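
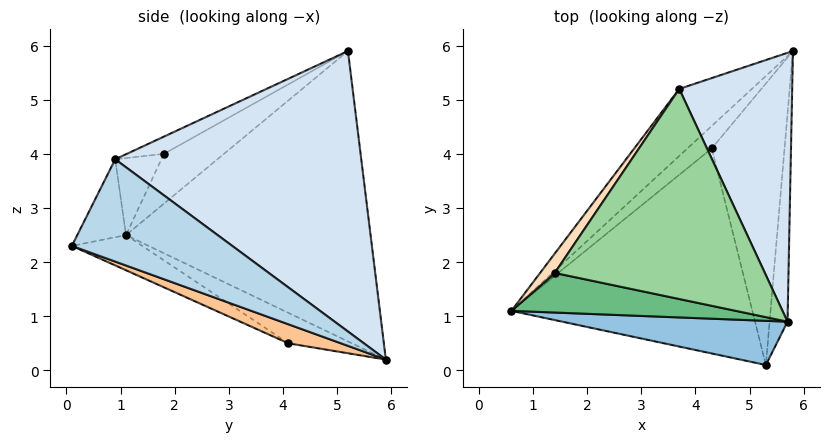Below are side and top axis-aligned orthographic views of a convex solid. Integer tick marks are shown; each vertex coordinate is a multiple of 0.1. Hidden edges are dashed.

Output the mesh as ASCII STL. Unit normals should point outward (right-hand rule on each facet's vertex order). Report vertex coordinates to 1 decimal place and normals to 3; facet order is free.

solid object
 facet normal -0.709 0.683 -0.177
  outer loop
   vertex 3.7 5.2 5.9
   vertex 5.8 5.9 0.2
   vertex 0.6 1.1 2.5
  endloop
 endfacet
 facet normal -0.164 -0.865 0.474
  outer loop
   vertex 5.7 0.9 3.9
   vertex 0.6 1.1 2.5
   vertex 5.3 0.1 2.3
  endloop
 endfacet
 facet normal 0.974 -0.146 -0.171
  outer loop
   vertex 5.7 0.9 3.9
   vertex 5.3 0.1 2.3
   vertex 5.8 5.9 0.2
  endloop
 endfacet
 facet normal 0.898 0.250 0.362
  outer loop
   vertex 5.7 0.9 3.9
   vertex 5.8 5.9 0.2
   vertex 3.7 5.2 5.9
  endloop
 endfacet
 facet normal -0.685 0.480 -0.548
  outer loop
   vertex 4.3 4.1 0.5
   vertex 0.6 1.1 2.5
   vertex 5.8 5.9 0.2
  endloop
 endfacet
 facet normal -0.130 -0.434 -0.892
  outer loop
   vertex 4.3 4.1 0.5
   vertex 5.3 0.1 2.3
   vertex 0.6 1.1 2.5
  endloop
 endfacet
 facet normal 0.237 -0.349 -0.907
  outer loop
   vertex 4.3 4.1 0.5
   vertex 5.8 5.9 0.2
   vertex 5.3 0.1 2.3
  endloop
 endfacet
 facet normal -0.861 0.441 0.254
  outer loop
   vertex 1.4 1.8 4.0
   vertex 3.7 5.2 5.9
   vertex 0.6 1.1 2.5
  endloop
 endfacet
 facet normal -0.168 -0.856 0.489
  outer loop
   vertex 1.4 1.8 4.0
   vertex 0.6 1.1 2.5
   vertex 5.7 0.9 3.9
  endloop
 endfacet
 facet normal -0.073 -0.448 0.891
  outer loop
   vertex 1.4 1.8 4.0
   vertex 5.7 0.9 3.9
   vertex 3.7 5.2 5.9
  endloop
 endfacet
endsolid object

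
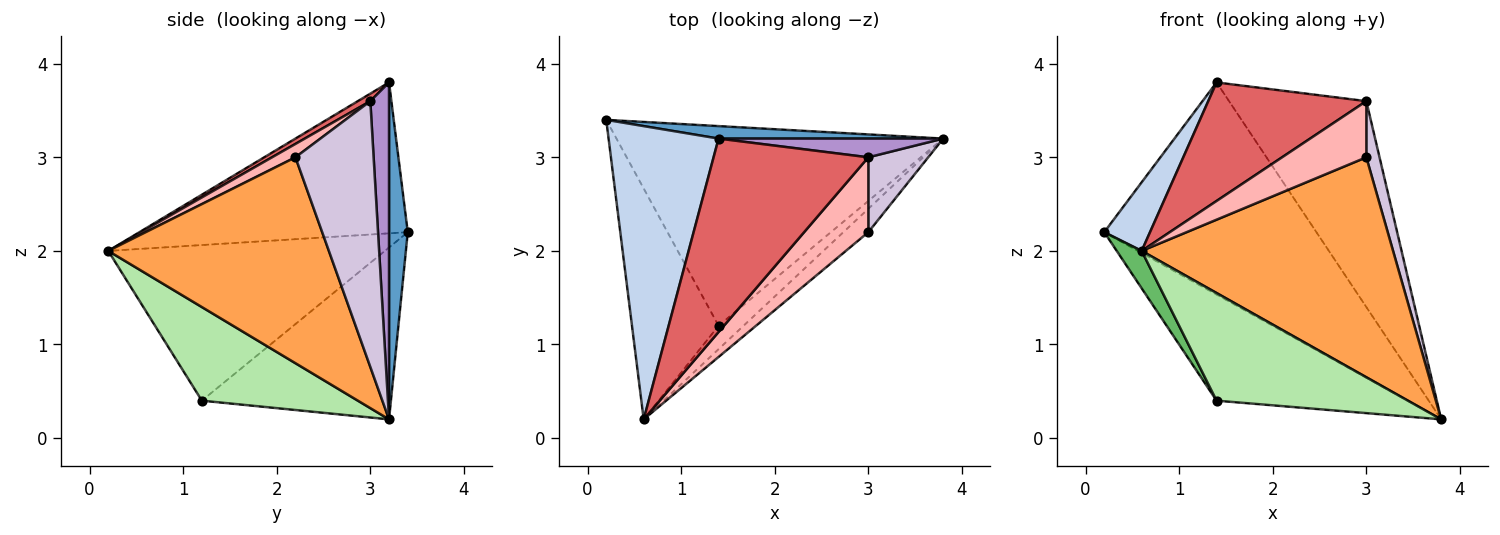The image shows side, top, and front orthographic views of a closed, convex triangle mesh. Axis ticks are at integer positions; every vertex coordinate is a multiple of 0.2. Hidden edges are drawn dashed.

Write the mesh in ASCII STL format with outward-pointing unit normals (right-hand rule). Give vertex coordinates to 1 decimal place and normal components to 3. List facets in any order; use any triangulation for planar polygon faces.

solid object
 facet normal 0.088 0.994 0.058
  outer loop
   vertex 1.4 3.2 3.8
   vertex 3.8 3.2 0.2
   vertex 0.2 3.4 2.2
  endloop
 endfacet
 facet normal -0.801 -0.137 0.583
  outer loop
   vertex 1.4 3.2 3.8
   vertex 0.2 3.4 2.2
   vertex 0.6 0.2 2.0
  endloop
 endfacet
 facet normal 0.658 -0.749 -0.080
  outer loop
   vertex 3.0 2.2 3.0
   vertex 0.6 0.2 2.0
   vertex 3.8 3.2 0.2
  endloop
 endfacet
 facet normal -0.421 0.425 -0.801
  outer loop
   vertex 1.4 1.2 0.4
   vertex 0.2 3.4 2.2
   vertex 3.8 3.2 0.2
  endloop
 endfacet
 facet normal -0.871 -0.079 -0.485
  outer loop
   vertex 1.4 1.2 0.4
   vertex 0.6 0.2 2.0
   vertex 0.2 3.4 2.2
  endloop
 endfacet
 facet normal 0.623 -0.764 -0.166
  outer loop
   vertex 1.4 1.2 0.4
   vertex 3.8 3.2 0.2
   vertex 0.6 0.2 2.0
  endloop
 endfacet
 facet normal 0.041 -0.522 0.852
  outer loop
   vertex 3.0 3.0 3.6
   vertex 1.4 3.2 3.8
   vertex 0.6 0.2 2.0
  endloop
 endfacet
 facet normal 0.164 -0.592 0.789
  outer loop
   vertex 3.0 3.0 3.6
   vertex 0.6 0.2 2.0
   vertex 3.0 2.2 3.0
  endloop
 endfacet
 facet normal 0.135 0.987 0.090
  outer loop
   vertex 3.0 3.0 3.6
   vertex 3.8 3.2 0.2
   vertex 1.4 3.2 3.8
  endloop
 endfacet
 facet normal 0.963 -0.163 0.217
  outer loop
   vertex 3.0 3.0 3.6
   vertex 3.0 2.2 3.0
   vertex 3.8 3.2 0.2
  endloop
 endfacet
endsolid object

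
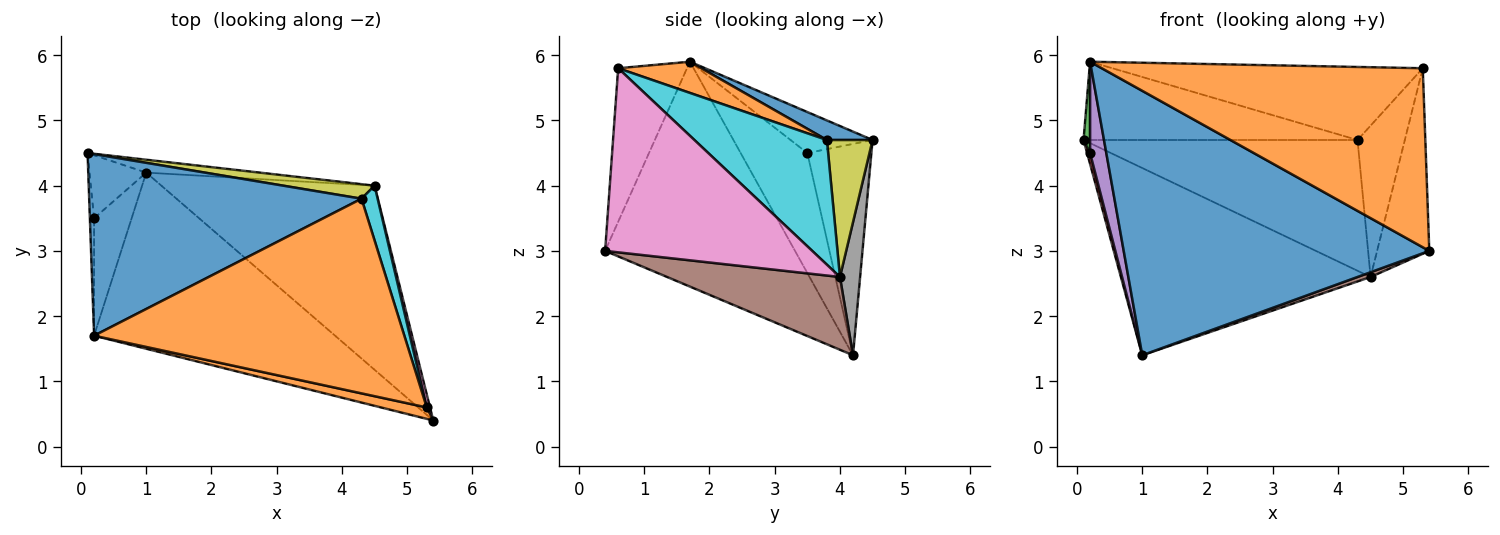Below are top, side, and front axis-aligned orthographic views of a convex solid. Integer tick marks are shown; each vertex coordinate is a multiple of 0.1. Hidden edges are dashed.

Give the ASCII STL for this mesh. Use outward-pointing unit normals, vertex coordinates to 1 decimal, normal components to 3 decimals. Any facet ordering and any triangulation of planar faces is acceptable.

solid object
 facet normal -0.459 -0.739 -0.492
  outer loop
   vertex 1.0 4.2 1.4
   vertex 5.4 0.4 3.0
   vertex 0.2 1.7 5.9
  endloop
 endfacet
 facet normal -0.209 -0.976 0.062
  outer loop
   vertex 5.3 0.6 5.8
   vertex 0.2 1.7 5.9
   vertex 5.4 0.4 3.0
  endloop
 endfacet
 facet normal -0.992 -0.079 -0.101
  outer loop
   vertex 0.2 3.5 4.5
   vertex 0.2 1.7 5.9
   vertex 0.1 4.5 4.7
  endloop
 endfacet
 facet normal -0.965 -0.045 -0.259
  outer loop
   vertex 0.2 3.5 4.5
   vertex 0.1 4.5 4.7
   vertex 1.0 4.2 1.4
  endloop
 endfacet
 facet normal -0.930 -0.226 -0.291
  outer loop
   vertex 0.2 3.5 4.5
   vertex 1.0 4.2 1.4
   vertex 0.2 1.7 5.9
  endloop
 endfacet
 facet normal 0.323 -0.024 -0.946
  outer loop
   vertex 4.5 4.0 2.6
   vertex 5.4 0.4 3.0
   vertex 1.0 4.2 1.4
  endloop
 endfacet
 facet normal 0.970 0.244 0.017
  outer loop
   vertex 4.5 4.0 2.6
   vertex 5.3 0.6 5.8
   vertex 5.4 0.4 3.0
  endloop
 endfacet
 facet normal 0.080 0.994 -0.068
  outer loop
   vertex 4.5 4.0 2.6
   vertex 1.0 4.2 1.4
   vertex 0.1 4.5 4.7
  endloop
 endfacet
 facet normal 0.163 0.981 0.109
  outer loop
   vertex 4.3 3.8 4.7
   vertex 4.5 4.0 2.6
   vertex 0.1 4.5 4.7
  endloop
 endfacet
 facet normal 0.935 0.334 0.121
  outer loop
   vertex 4.3 3.8 4.7
   vertex 5.3 0.6 5.8
   vertex 4.5 4.0 2.6
  endloop
 endfacet
 facet normal 0.066 0.395 0.916
  outer loop
   vertex 4.3 3.8 4.7
   vertex 0.1 4.5 4.7
   vertex 0.2 1.7 5.9
  endloop
 endfacet
 facet normal 0.094 0.350 0.932
  outer loop
   vertex 4.3 3.8 4.7
   vertex 0.2 1.7 5.9
   vertex 5.3 0.6 5.8
  endloop
 endfacet
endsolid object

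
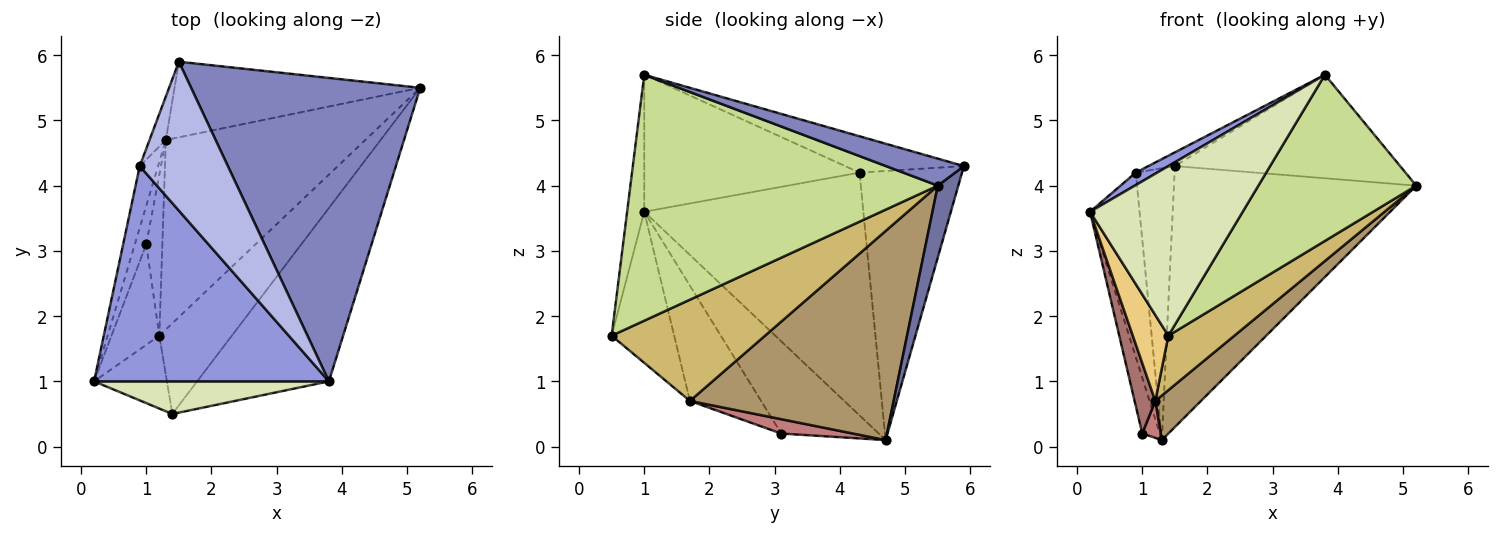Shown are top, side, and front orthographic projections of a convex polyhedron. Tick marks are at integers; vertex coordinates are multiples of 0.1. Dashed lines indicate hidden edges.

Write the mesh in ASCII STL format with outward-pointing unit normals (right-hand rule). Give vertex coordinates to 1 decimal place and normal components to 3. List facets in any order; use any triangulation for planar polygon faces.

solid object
 facet normal 0.081 0.957 -0.277
  outer loop
   vertex 1.3 4.7 0.1
   vertex 1.5 5.9 4.3
   vertex 5.2 5.5 4.0
  endloop
 endfacet
 facet normal 0.111 0.321 0.941
  outer loop
   vertex 3.8 1.0 5.7
   vertex 5.2 5.5 4.0
   vertex 1.5 5.9 4.3
  endloop
 endfacet
 facet normal -0.503 -0.050 0.863
  outer loop
   vertex 0.9 4.3 4.2
   vertex 0.2 1.0 3.6
   vertex 3.8 1.0 5.7
  endloop
 endfacet
 facet normal -0.380 0.085 0.921
  outer loop
   vertex 0.9 4.3 4.2
   vertex 3.8 1.0 5.7
   vertex 1.5 5.9 4.3
  endloop
 endfacet
 facet normal -0.973 0.220 -0.073
  outer loop
   vertex 0.9 4.3 4.2
   vertex 1.3 4.7 0.1
   vertex 0.2 1.0 3.6
  endloop
 endfacet
 facet normal -0.934 0.354 -0.057
  outer loop
   vertex 0.9 4.3 4.2
   vertex 1.5 5.9 4.3
   vertex 1.3 4.7 0.1
  endloop
 endfacet
 facet normal 0.803 -0.412 -0.430
  outer loop
   vertex 1.4 0.5 1.7
   vertex 5.2 5.5 4.0
   vertex 3.8 1.0 5.7
  endloop
 endfacet
 facet normal -0.109 -0.976 0.188
  outer loop
   vertex 1.4 0.5 1.7
   vertex 3.8 1.0 5.7
   vertex 0.2 1.0 3.6
  endloop
 endfacet
 facet normal 0.714 -0.160 -0.681
  outer loop
   vertex 1.2 1.7 0.7
   vertex 1.3 4.7 0.1
   vertex 5.2 5.5 4.0
  endloop
 endfacet
 facet normal 0.767 -0.330 -0.550
  outer loop
   vertex 1.2 1.7 0.7
   vertex 5.2 5.5 4.0
   vertex 1.4 0.5 1.7
  endloop
 endfacet
 facet normal -0.802 -0.456 -0.386
  outer loop
   vertex 1.2 1.7 0.7
   vertex 1.4 0.5 1.7
   vertex 0.2 1.0 3.6
  endloop
 endfacet
 facet normal -0.977 0.176 -0.121
  outer loop
   vertex 1.0 3.1 0.2
   vertex 0.2 1.0 3.6
   vertex 1.3 4.7 0.1
  endloop
 endfacet
 facet normal -0.892 -0.260 -0.370
  outer loop
   vertex 1.0 3.1 0.2
   vertex 1.2 1.7 0.7
   vertex 0.2 1.0 3.6
  endloop
 endfacet
 facet normal 0.656 -0.169 -0.736
  outer loop
   vertex 1.0 3.1 0.2
   vertex 1.3 4.7 0.1
   vertex 1.2 1.7 0.7
  endloop
 endfacet
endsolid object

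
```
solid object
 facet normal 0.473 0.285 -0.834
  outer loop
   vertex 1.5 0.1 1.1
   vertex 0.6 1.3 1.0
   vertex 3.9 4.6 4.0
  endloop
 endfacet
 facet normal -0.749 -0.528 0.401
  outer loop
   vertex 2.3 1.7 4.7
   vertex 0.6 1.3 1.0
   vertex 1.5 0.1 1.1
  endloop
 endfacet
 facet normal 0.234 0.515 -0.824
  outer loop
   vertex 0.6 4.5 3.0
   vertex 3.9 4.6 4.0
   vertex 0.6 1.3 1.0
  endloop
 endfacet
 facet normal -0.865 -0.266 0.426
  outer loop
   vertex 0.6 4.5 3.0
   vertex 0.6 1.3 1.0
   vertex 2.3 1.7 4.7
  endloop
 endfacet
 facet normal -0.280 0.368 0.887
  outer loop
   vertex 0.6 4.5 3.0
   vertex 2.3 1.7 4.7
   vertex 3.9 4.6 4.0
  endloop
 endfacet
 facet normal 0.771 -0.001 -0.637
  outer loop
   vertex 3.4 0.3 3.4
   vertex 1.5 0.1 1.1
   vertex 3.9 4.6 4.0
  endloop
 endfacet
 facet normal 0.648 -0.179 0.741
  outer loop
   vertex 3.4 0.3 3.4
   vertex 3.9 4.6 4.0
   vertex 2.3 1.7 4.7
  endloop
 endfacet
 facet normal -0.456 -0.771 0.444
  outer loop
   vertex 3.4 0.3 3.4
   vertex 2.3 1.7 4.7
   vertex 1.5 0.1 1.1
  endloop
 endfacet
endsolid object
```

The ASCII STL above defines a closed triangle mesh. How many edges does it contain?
12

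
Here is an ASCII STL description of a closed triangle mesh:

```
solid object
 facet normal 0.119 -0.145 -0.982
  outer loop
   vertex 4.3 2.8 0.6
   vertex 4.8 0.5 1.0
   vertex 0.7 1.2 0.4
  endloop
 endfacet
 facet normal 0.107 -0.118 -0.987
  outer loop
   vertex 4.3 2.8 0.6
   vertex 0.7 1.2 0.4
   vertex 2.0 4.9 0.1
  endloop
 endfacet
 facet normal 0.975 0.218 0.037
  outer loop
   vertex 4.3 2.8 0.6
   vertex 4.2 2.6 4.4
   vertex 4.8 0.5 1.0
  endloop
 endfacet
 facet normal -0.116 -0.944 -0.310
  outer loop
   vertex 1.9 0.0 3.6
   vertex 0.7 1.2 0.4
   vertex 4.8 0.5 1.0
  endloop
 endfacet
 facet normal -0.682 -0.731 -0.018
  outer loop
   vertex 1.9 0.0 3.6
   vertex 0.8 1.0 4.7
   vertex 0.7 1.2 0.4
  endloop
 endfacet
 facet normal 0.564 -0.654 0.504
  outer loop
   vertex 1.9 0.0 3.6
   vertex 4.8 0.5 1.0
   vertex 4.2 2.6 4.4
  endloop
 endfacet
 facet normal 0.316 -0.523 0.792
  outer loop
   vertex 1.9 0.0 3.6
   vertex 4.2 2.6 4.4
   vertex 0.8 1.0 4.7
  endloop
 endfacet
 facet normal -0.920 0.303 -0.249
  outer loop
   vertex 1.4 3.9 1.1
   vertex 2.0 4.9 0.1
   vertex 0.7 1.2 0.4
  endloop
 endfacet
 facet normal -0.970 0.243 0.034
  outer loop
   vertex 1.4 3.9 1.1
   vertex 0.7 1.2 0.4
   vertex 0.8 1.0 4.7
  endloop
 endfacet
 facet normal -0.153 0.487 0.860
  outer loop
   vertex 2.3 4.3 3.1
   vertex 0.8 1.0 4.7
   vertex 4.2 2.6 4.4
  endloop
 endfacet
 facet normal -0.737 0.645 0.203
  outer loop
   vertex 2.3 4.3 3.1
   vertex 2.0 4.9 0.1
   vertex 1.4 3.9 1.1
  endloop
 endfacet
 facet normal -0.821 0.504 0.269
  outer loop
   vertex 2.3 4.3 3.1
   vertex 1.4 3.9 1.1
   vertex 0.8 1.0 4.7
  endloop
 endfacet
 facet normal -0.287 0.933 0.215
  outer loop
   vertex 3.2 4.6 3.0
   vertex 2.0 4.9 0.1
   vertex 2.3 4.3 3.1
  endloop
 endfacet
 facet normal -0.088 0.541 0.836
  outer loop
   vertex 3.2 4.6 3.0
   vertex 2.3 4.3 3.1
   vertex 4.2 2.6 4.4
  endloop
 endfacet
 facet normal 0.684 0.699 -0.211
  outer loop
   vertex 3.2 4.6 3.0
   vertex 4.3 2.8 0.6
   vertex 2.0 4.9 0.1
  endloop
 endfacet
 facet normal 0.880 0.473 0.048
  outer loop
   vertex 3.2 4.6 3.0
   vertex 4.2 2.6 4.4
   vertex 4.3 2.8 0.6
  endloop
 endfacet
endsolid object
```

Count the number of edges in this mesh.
24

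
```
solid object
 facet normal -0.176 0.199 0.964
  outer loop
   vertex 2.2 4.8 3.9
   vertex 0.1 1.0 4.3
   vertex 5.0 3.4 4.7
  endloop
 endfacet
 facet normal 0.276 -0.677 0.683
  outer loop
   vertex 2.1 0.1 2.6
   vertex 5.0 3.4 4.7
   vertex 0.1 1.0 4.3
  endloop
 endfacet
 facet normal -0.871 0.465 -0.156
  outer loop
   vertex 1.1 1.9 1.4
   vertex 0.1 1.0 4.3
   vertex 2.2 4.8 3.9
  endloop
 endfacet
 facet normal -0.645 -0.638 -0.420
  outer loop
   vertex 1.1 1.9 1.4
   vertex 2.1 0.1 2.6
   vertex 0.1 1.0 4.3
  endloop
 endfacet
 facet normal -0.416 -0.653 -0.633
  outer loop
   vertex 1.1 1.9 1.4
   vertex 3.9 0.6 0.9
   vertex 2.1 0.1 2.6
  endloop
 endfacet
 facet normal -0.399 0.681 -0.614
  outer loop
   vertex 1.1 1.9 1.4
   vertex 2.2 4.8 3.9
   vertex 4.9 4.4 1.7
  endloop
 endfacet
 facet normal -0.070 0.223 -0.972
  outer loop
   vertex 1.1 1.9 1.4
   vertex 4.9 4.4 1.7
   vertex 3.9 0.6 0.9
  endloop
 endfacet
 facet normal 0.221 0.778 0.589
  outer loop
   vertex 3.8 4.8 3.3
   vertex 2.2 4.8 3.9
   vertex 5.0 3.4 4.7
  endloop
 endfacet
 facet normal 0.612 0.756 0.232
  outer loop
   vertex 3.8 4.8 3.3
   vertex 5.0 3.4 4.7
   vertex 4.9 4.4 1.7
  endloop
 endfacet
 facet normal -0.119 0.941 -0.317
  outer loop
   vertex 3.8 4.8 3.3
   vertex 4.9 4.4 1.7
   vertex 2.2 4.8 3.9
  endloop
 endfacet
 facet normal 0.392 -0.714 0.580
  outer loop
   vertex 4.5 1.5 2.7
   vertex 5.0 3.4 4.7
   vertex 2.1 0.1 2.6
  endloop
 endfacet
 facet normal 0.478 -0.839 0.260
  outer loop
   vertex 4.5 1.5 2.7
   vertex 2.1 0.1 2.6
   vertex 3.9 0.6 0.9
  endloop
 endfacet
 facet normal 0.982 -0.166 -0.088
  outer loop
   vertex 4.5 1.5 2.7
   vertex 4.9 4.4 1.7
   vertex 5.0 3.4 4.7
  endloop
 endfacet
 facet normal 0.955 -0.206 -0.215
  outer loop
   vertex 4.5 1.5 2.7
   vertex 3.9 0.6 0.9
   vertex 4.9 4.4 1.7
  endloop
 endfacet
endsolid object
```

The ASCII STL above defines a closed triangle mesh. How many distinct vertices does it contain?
9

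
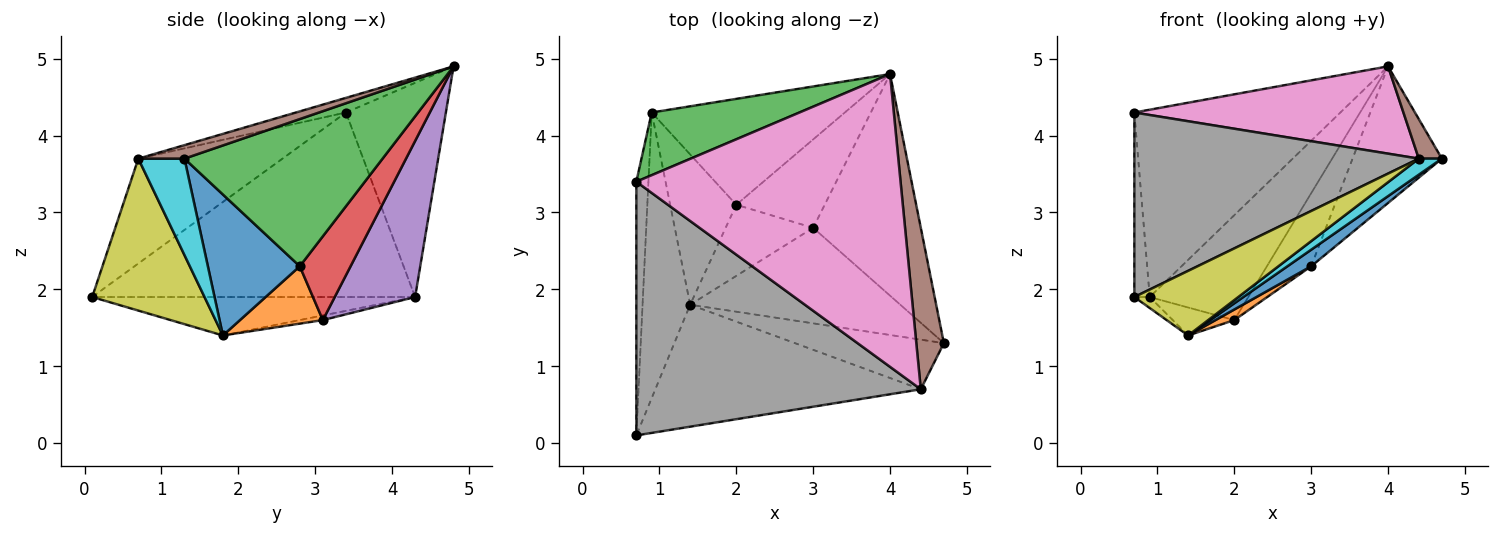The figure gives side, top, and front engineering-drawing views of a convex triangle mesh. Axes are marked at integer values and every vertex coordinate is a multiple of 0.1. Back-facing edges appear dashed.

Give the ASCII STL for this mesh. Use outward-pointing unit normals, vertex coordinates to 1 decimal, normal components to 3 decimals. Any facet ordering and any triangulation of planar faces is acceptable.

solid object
 facet normal -0.628 0.030 -0.778
  outer loop
   vertex 0.9 4.3 1.9
   vertex 1.4 1.8 1.4
   vertex 0.7 0.1 1.9
  endloop
 endfacet
 facet normal -0.997 0.047 -0.065
  outer loop
   vertex 0.7 3.4 4.3
   vertex 0.9 4.3 1.9
   vertex 0.7 0.1 1.9
  endloop
 endfacet
 facet normal -0.418 0.862 0.288
  outer loop
   vertex 0.7 3.4 4.3
   vertex 4.0 4.8 4.9
   vertex 0.9 4.3 1.9
  endloop
 endfacet
 facet normal -0.068 0.182 -0.981
  outer loop
   vertex 2.0 3.1 1.6
   vertex 1.4 1.8 1.4
   vertex 0.9 4.3 1.9
  endloop
 endfacet
 facet normal 0.498 0.610 -0.616
  outer loop
   vertex 2.0 3.1 1.6
   vertex 0.9 4.3 1.9
   vertex 4.0 4.8 4.9
  endloop
 endfacet
 facet normal 0.430 -0.215 0.877
  outer loop
   vertex 4.4 0.7 3.7
   vertex 4.7 1.3 3.7
   vertex 4.0 4.8 4.9
  endloop
 endfacet
 facet normal -0.053 -0.285 0.957
  outer loop
   vertex 4.4 0.7 3.7
   vertex 4.0 4.8 4.9
   vertex 0.7 3.4 4.3
  endloop
 endfacet
 facet normal -0.286 -0.564 0.775
  outer loop
   vertex 4.4 0.7 3.7
   vertex 0.7 3.4 4.3
   vertex 0.7 0.1 1.9
  endloop
 endfacet
 facet normal 0.451 -0.418 -0.789
  outer loop
   vertex 4.4 0.7 3.7
   vertex 0.7 0.1 1.9
   vertex 1.4 1.8 1.4
  endloop
 endfacet
 facet normal 0.525 -0.262 -0.810
  outer loop
   vertex 4.4 0.7 3.7
   vertex 1.4 1.8 1.4
   vertex 4.7 1.3 3.7
  endloop
 endfacet
 facet normal 0.551 -0.142 -0.822
  outer loop
   vertex 3.0 2.8 2.3
   vertex 4.7 1.3 3.7
   vertex 1.4 1.8 1.4
  endloop
 endfacet
 facet normal 0.544 -0.123 -0.830
  outer loop
   vertex 3.0 2.8 2.3
   vertex 1.4 1.8 1.4
   vertex 2.0 3.1 1.6
  endloop
 endfacet
 facet normal 0.759 0.342 -0.555
  outer loop
   vertex 3.0 2.8 2.3
   vertex 4.0 4.8 4.9
   vertex 4.7 1.3 3.7
  endloop
 endfacet
 facet normal 0.590 0.514 -0.622
  outer loop
   vertex 3.0 2.8 2.3
   vertex 2.0 3.1 1.6
   vertex 4.0 4.8 4.9
  endloop
 endfacet
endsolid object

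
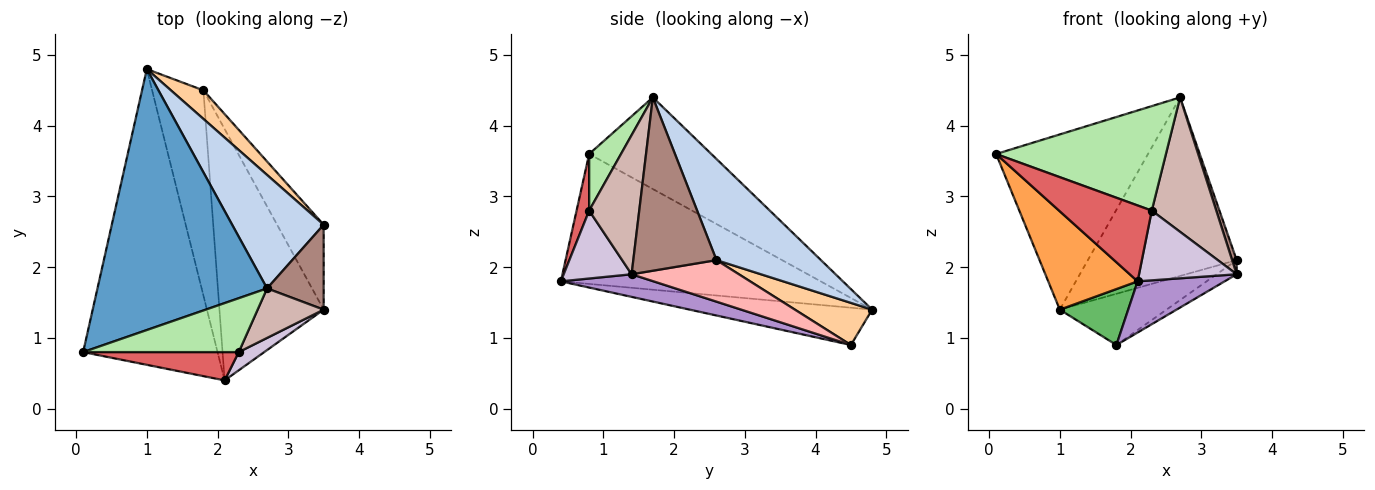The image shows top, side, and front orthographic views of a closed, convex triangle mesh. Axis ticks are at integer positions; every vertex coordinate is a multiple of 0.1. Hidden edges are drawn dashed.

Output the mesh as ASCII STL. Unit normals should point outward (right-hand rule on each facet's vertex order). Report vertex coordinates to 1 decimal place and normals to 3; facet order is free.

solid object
 facet normal -0.409 0.509 0.758
  outer loop
   vertex 2.7 1.7 4.4
   vertex 1.0 4.8 1.4
   vertex 0.1 0.8 3.6
  endloop
 endfacet
 facet normal 0.510 0.726 0.461
  outer loop
   vertex 2.7 1.7 4.4
   vertex 3.5 2.6 2.1
   vertex 1.0 4.8 1.4
  endloop
 endfacet
 facet normal -0.676 -0.233 -0.699
  outer loop
   vertex 2.1 0.4 1.8
   vertex 0.1 0.8 3.6
   vertex 1.0 4.8 1.4
  endloop
 endfacet
 facet normal 0.534 0.738 0.412
  outer loop
   vertex 1.8 4.5 0.9
   vertex 1.0 4.8 1.4
   vertex 3.5 2.6 2.1
  endloop
 endfacet
 facet normal -0.574 -0.215 -0.790
  outer loop
   vertex 1.8 4.5 0.9
   vertex 2.1 0.4 1.8
   vertex 1.0 4.8 1.4
  endloop
 endfacet
 facet normal 0.164 -0.877 0.452
  outer loop
   vertex 2.3 0.8 2.8
   vertex 2.7 1.7 4.4
   vertex 0.1 0.8 3.6
  endloop
 endfacet
 facet normal 0.126 -0.930 0.347
  outer loop
   vertex 2.3 0.8 2.8
   vertex 0.1 0.8 3.6
   vertex 2.1 0.4 1.8
  endloop
 endfacet
 facet normal 0.661 0.123 -0.740
  outer loop
   vertex 3.5 1.4 1.9
   vertex 1.8 4.5 0.9
   vertex 3.5 2.6 2.1
  endloop
 endfacet
 facet normal 0.208 -0.195 -0.958
  outer loop
   vertex 3.5 1.4 1.9
   vertex 2.1 0.4 1.8
   vertex 1.8 4.5 0.9
  endloop
 endfacet
 facet normal 0.558 -0.803 0.209
  outer loop
   vertex 3.5 1.4 1.9
   vertex 2.3 0.8 2.8
   vertex 2.1 0.4 1.8
  endloop
 endfacet
 facet normal 0.949 -0.052 0.310
  outer loop
   vertex 3.5 1.4 1.9
   vertex 3.5 2.6 2.1
   vertex 2.7 1.7 4.4
  endloop
 endfacet
 facet normal 0.589 -0.758 0.279
  outer loop
   vertex 3.5 1.4 1.9
   vertex 2.7 1.7 4.4
   vertex 2.3 0.8 2.8
  endloop
 endfacet
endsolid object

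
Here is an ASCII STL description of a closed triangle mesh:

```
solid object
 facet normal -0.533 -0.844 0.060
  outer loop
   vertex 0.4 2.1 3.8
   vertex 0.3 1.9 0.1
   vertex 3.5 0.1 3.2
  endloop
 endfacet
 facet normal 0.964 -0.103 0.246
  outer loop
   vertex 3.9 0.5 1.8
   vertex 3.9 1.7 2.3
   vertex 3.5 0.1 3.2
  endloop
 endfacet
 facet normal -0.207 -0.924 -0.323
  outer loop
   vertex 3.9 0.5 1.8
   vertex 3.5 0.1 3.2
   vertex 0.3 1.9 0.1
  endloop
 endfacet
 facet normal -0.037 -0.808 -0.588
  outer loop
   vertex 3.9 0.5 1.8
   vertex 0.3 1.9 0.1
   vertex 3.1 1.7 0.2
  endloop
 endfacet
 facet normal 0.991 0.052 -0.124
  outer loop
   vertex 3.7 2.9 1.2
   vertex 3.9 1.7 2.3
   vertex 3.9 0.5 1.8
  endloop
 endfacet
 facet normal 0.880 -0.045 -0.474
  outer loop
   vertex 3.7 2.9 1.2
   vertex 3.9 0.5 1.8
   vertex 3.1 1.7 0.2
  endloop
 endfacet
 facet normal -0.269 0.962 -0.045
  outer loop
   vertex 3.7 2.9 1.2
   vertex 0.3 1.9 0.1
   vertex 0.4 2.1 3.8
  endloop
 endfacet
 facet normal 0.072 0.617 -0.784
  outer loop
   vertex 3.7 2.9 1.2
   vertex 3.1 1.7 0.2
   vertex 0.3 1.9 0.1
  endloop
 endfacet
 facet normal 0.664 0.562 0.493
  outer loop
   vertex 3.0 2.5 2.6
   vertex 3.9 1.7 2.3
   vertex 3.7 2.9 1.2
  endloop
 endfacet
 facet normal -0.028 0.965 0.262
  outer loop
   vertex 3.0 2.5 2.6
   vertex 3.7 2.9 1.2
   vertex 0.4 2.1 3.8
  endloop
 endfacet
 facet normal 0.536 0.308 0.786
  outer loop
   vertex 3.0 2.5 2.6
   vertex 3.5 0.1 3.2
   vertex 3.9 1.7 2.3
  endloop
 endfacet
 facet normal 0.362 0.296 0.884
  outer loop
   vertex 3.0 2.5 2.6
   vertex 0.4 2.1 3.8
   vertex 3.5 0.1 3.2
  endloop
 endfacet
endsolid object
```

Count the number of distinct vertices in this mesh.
8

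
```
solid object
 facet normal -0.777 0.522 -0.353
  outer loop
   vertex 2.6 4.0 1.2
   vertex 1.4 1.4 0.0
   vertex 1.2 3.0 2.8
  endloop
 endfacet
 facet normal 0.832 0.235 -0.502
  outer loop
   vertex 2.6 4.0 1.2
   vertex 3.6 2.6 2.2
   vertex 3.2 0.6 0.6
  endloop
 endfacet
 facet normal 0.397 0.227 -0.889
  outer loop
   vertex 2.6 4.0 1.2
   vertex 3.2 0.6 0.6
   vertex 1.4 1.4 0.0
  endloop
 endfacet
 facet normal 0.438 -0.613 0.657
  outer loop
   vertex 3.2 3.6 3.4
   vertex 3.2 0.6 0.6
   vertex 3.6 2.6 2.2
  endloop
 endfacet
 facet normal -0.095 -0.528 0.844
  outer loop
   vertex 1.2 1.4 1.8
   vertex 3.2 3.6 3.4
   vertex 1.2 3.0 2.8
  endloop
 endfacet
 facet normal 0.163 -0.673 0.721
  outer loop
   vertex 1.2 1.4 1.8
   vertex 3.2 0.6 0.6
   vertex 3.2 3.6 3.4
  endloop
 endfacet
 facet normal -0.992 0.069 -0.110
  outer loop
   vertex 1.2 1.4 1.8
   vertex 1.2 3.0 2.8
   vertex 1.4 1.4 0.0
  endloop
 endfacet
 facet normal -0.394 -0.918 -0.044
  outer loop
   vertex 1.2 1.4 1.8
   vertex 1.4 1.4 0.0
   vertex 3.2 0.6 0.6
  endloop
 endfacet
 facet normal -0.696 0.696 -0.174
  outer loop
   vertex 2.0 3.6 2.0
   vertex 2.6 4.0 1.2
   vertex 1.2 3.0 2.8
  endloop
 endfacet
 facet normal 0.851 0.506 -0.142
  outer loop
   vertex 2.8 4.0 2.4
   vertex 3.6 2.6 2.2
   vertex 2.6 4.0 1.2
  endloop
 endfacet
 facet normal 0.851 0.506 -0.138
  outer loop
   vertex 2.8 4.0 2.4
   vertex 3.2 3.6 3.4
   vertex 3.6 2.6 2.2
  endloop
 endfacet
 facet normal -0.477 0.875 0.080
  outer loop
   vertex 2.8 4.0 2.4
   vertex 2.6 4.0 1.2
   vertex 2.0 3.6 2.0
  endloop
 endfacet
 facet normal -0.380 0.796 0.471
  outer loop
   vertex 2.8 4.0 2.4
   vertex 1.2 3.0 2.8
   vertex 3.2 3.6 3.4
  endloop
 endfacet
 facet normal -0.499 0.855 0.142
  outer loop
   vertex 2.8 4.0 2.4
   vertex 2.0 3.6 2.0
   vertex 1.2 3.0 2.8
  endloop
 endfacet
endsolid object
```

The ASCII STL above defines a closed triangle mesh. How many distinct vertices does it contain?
9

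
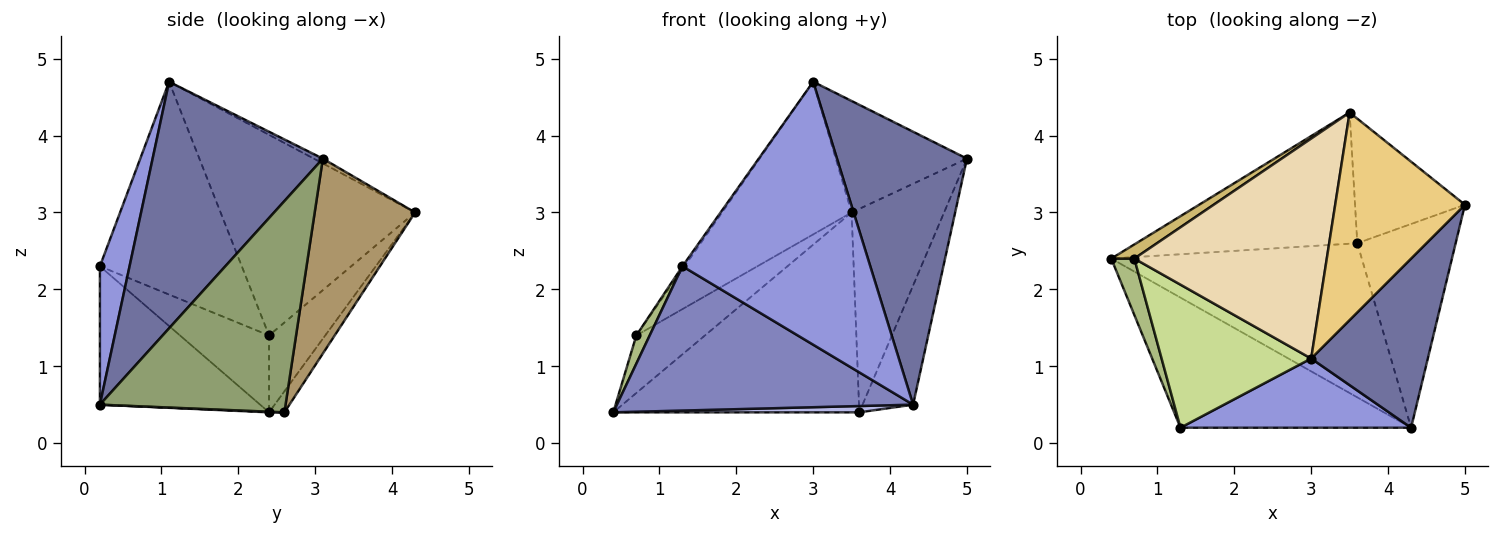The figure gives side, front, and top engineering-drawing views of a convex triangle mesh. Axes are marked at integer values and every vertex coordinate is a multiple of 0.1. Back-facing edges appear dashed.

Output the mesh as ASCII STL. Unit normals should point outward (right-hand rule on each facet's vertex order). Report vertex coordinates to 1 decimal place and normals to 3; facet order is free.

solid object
 facet normal 0.744 -0.568 0.352
  outer loop
   vertex 3.0 1.1 4.7
   vertex 4.3 0.2 0.5
   vertex 5.0 3.1 3.7
  endloop
 endfacet
 facet normal -0.373 -0.689 -0.621
  outer loop
   vertex 1.3 0.2 2.3
   vertex 0.4 2.4 0.4
   vertex 4.3 0.2 0.5
  endloop
 endfacet
 facet normal 0.151 -0.956 0.252
  outer loop
   vertex 1.3 0.2 2.3
   vertex 4.3 0.2 0.5
   vertex 3.0 1.1 4.7
  endloop
 endfacet
 facet normal 0.003 -0.041 -0.999
  outer loop
   vertex 3.6 2.6 0.4
   vertex 4.3 0.2 0.5
   vertex 0.4 2.4 0.4
  endloop
 endfacet
 facet normal 0.880 0.240 -0.410
  outer loop
   vertex 3.6 2.6 0.4
   vertex 5.0 3.1 3.7
   vertex 4.3 0.2 0.5
  endloop
 endfacet
 facet normal -0.948 -0.142 0.284
  outer loop
   vertex 0.7 2.4 1.4
   vertex 0.4 2.4 0.4
   vertex 1.3 0.2 2.3
  endloop
 endfacet
 facet normal -0.818 0.012 0.575
  outer loop
   vertex 0.7 2.4 1.4
   vertex 1.3 0.2 2.3
   vertex 3.0 1.1 4.7
  endloop
 endfacet
 facet normal -0.052 0.835 -0.548
  outer loop
   vertex 3.5 4.3 3.0
   vertex 3.6 2.6 0.4
   vertex 0.4 2.4 0.4
  endloop
 endfacet
 facet normal 0.679 0.626 -0.383
  outer loop
   vertex 3.5 4.3 3.0
   vertex 5.0 3.1 3.7
   vertex 3.6 2.6 0.4
  endloop
 endfacet
 facet normal -0.622 0.760 0.187
  outer loop
   vertex 3.5 4.3 3.0
   vertex 0.4 2.4 0.4
   vertex 0.7 2.4 1.4
  endloop
 endfacet
 facet normal -0.033 0.473 0.881
  outer loop
   vertex 3.5 4.3 3.0
   vertex 3.0 1.1 4.7
   vertex 5.0 3.1 3.7
  endloop
 endfacet
 facet normal -0.650 0.433 0.624
  outer loop
   vertex 3.5 4.3 3.0
   vertex 0.7 2.4 1.4
   vertex 3.0 1.1 4.7
  endloop
 endfacet
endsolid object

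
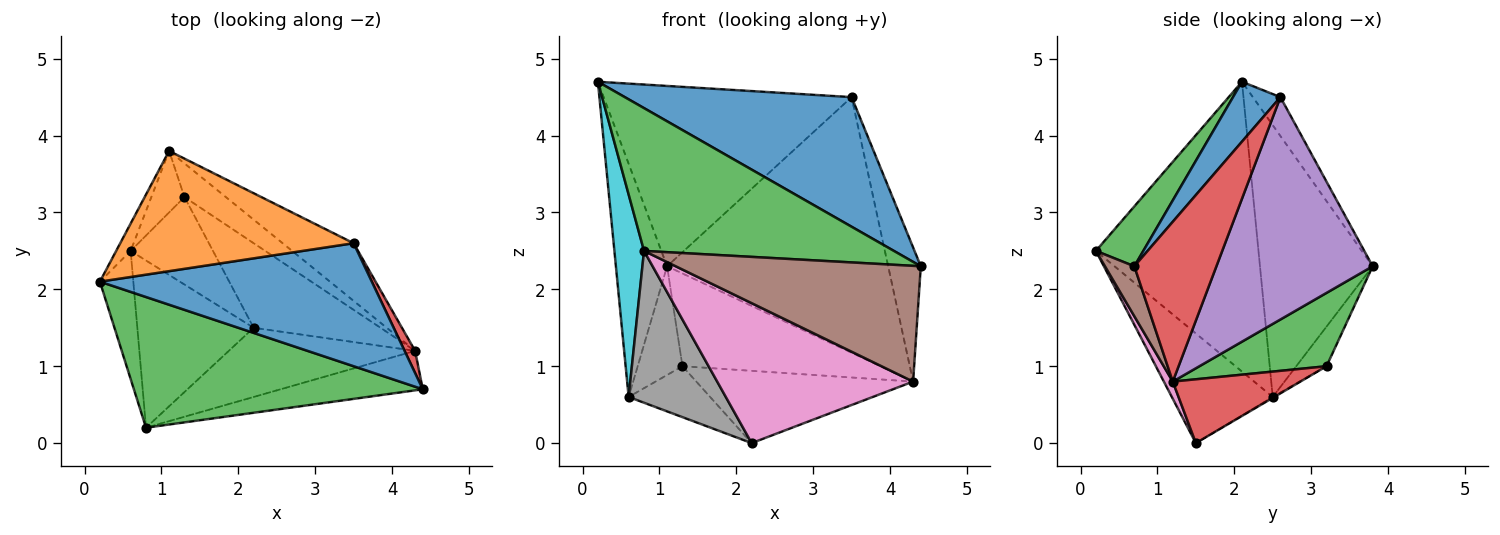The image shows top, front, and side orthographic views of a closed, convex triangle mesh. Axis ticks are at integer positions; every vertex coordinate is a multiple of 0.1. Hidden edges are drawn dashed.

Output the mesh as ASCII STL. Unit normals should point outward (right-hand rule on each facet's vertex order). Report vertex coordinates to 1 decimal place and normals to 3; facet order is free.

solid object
 facet normal 0.150 -0.717 0.681
  outer loop
   vertex 3.5 2.6 4.5
   vertex 0.2 2.1 4.7
   vertex 4.4 0.7 2.3
  endloop
 endfacet
 facet normal -0.092 0.829 0.552
  outer loop
   vertex 3.5 2.6 4.5
   vertex 1.1 3.8 2.3
   vertex 0.2 2.1 4.7
  endloop
 endfacet
 facet normal 0.139 -0.731 0.669
  outer loop
   vertex 0.8 0.2 2.5
   vertex 4.4 0.7 2.3
   vertex 0.2 2.1 4.7
  endloop
 endfacet
 facet normal 0.928 0.369 0.061
  outer loop
   vertex 4.3 1.2 0.8
   vertex 3.5 2.6 4.5
   vertex 4.4 0.7 2.3
  endloop
 endfacet
 facet normal 0.568 0.803 -0.181
  outer loop
   vertex 4.3 1.2 0.8
   vertex 1.1 3.8 2.3
   vertex 3.5 2.6 4.5
  endloop
 endfacet
 facet normal 0.113 -0.940 -0.321
  outer loop
   vertex 4.3 1.2 0.8
   vertex 4.4 0.7 2.3
   vertex 0.8 0.2 2.5
  endloop
 endfacet
 facet normal 0.041 -0.896 -0.443
  outer loop
   vertex 4.3 1.2 0.8
   vertex 0.8 0.2 2.5
   vertex 2.2 1.5 0.0
  endloop
 endfacet
 facet normal -0.572 -0.551 -0.607
  outer loop
   vertex 0.6 2.5 0.6
   vertex 2.2 1.5 0.0
   vertex 0.8 0.2 2.5
  endloop
 endfacet
 facet normal -0.909 0.413 -0.048
  outer loop
   vertex 0.6 2.5 0.6
   vertex 0.2 2.1 4.7
   vertex 1.1 3.8 2.3
  endloop
 endfacet
 facet normal -0.978 -0.178 -0.113
  outer loop
   vertex 0.6 2.5 0.6
   vertex 0.8 0.2 2.5
   vertex 0.2 2.1 4.7
  endloop
 endfacet
 facet normal -0.508 0.750 -0.424
  outer loop
   vertex 1.3 3.2 1.0
   vertex 0.6 2.5 0.6
   vertex 1.1 3.8 2.3
  endloop
 endfacet
 facet normal -0.009 0.503 -0.864
  outer loop
   vertex 1.3 3.2 1.0
   vertex 2.2 1.5 0.0
   vertex 0.6 2.5 0.6
  endloop
 endfacet
 facet normal 0.517 0.805 -0.292
  outer loop
   vertex 1.3 3.2 1.0
   vertex 1.1 3.8 2.3
   vertex 4.3 1.2 0.8
  endloop
 endfacet
 facet normal 0.357 0.607 -0.710
  outer loop
   vertex 1.3 3.2 1.0
   vertex 4.3 1.2 0.8
   vertex 2.2 1.5 0.0
  endloop
 endfacet
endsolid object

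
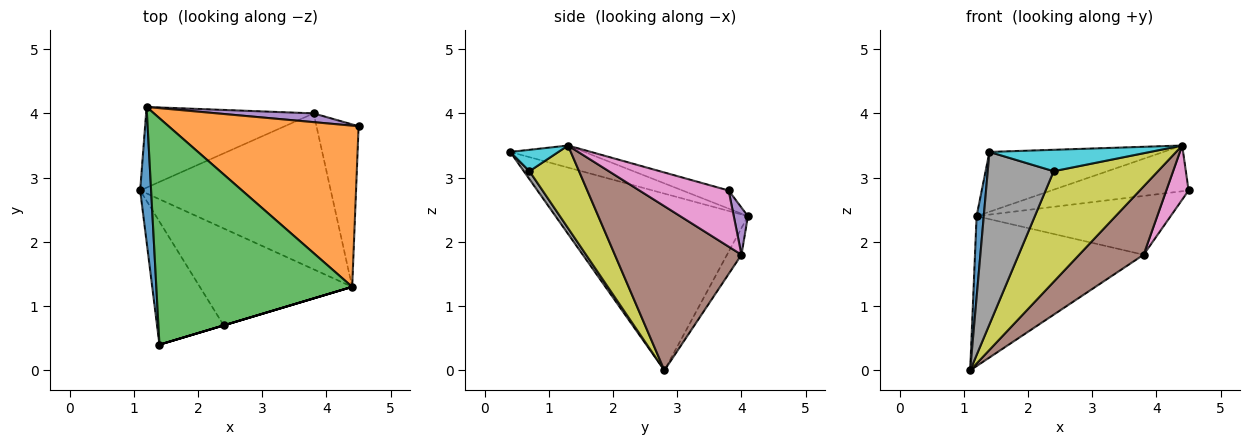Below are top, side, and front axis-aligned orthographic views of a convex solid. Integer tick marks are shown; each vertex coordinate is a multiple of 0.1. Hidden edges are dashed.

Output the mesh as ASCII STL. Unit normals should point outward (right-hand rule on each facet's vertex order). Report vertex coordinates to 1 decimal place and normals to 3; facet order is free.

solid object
 facet normal -0.997 -0.037 0.062
  outer loop
   vertex 1.2 4.1 2.4
   vertex 1.1 2.8 0.0
   vertex 1.4 0.4 3.4
  endloop
 endfacet
 facet normal -0.091 0.272 0.958
  outer loop
   vertex 4.4 1.3 3.5
   vertex 4.5 3.8 2.8
   vertex 1.2 4.1 2.4
  endloop
 endfacet
 facet normal -0.108 0.254 0.961
  outer loop
   vertex 4.4 1.3 3.5
   vertex 1.2 4.1 2.4
   vertex 1.4 0.4 3.4
  endloop
 endfacet
 facet normal -0.075 0.878 -0.473
  outer loop
   vertex 3.8 4.0 1.8
   vertex 1.1 2.8 0.0
   vertex 1.2 4.1 2.4
  endloop
 endfacet
 facet normal 0.072 0.987 0.147
  outer loop
   vertex 3.8 4.0 1.8
   vertex 1.2 4.1 2.4
   vertex 4.5 3.8 2.8
  endloop
 endfacet
 facet normal 0.619 -0.315 -0.719
  outer loop
   vertex 3.8 4.0 1.8
   vertex 4.4 1.3 3.5
   vertex 1.1 2.8 0.0
  endloop
 endfacet
 facet normal 0.784 -0.196 -0.588
  outer loop
   vertex 3.8 4.0 1.8
   vertex 4.5 3.8 2.8
   vertex 4.4 1.3 3.5
  endloop
 endfacet
 facet normal 0.070 -0.812 -0.579
  outer loop
   vertex 2.4 0.7 3.1
   vertex 1.4 0.4 3.4
   vertex 1.1 2.8 0.0
  endloop
 endfacet
 facet normal 0.337 -0.708 -0.621
  outer loop
   vertex 2.4 0.7 3.1
   vertex 1.1 2.8 0.0
   vertex 4.4 1.3 3.5
  endloop
 endfacet
 facet normal 0.287 -0.958 0.000
  outer loop
   vertex 2.4 0.7 3.1
   vertex 4.4 1.3 3.5
   vertex 1.4 0.4 3.4
  endloop
 endfacet
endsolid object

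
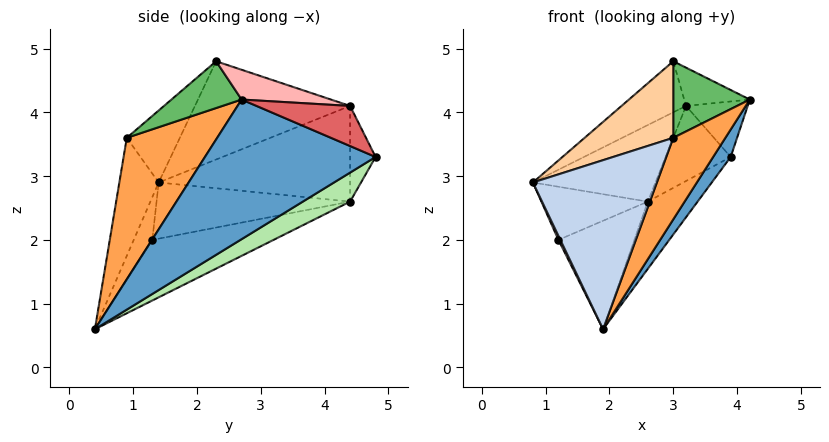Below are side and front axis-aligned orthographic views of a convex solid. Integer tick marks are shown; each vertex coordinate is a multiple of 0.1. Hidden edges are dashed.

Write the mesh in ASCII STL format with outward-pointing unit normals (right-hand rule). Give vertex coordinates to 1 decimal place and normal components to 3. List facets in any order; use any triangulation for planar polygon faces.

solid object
 facet normal 0.864 -0.089 -0.495
  outer loop
   vertex 1.9 0.4 0.6
   vertex 3.9 4.8 3.3
   vertex 4.2 2.7 4.2
  endloop
 endfacet
 facet normal -0.292 -0.920 0.260
  outer loop
   vertex 3.0 0.9 3.6
   vertex 0.8 1.4 2.9
   vertex 1.9 0.4 0.6
  endloop
 endfacet
 facet normal 0.843 -0.486 -0.228
  outer loop
   vertex 3.0 0.9 3.6
   vertex 1.9 0.4 0.6
   vertex 4.2 2.7 4.2
  endloop
 endfacet
 facet normal -0.363 -0.606 0.707
  outer loop
   vertex 3.0 2.3 4.8
   vertex 0.8 1.4 2.9
   vertex 3.0 0.9 3.6
  endloop
 endfacet
 facet normal 0.512 -0.559 0.652
  outer loop
   vertex 3.0 2.3 4.8
   vertex 3.0 0.9 3.6
   vertex 4.2 2.7 4.2
  endloop
 endfacet
 facet normal 0.350 0.369 -0.861
  outer loop
   vertex 2.6 4.4 2.6
   vertex 3.9 4.8 3.3
   vertex 1.9 0.4 0.6
  endloop
 endfacet
 facet normal 0.589 0.388 0.709
  outer loop
   vertex 3.2 4.4 4.1
   vertex 4.2 2.7 4.2
   vertex 3.9 4.8 3.3
  endloop
 endfacet
 facet normal 0.359 0.264 0.895
  outer loop
   vertex 3.2 4.4 4.1
   vertex 3.0 2.3 4.8
   vertex 4.2 2.7 4.2
  endloop
 endfacet
 facet normal -0.361 0.921 0.145
  outer loop
   vertex 3.2 4.4 4.1
   vertex 3.9 4.8 3.3
   vertex 2.6 4.4 2.6
  endloop
 endfacet
 facet normal -0.691 0.287 0.664
  outer loop
   vertex 3.2 4.4 4.1
   vertex 0.8 1.4 2.9
   vertex 3.0 2.3 4.8
  endloop
 endfacet
 facet normal -0.798 0.511 0.319
  outer loop
   vertex 3.2 4.4 4.1
   vertex 2.6 4.4 2.6
   vertex 0.8 1.4 2.9
  endloop
 endfacet
 facet normal -0.914 -0.095 -0.395
  outer loop
   vertex 1.2 1.3 2.0
   vertex 1.9 0.4 0.6
   vertex 0.8 1.4 2.9
  endloop
 endfacet
 facet normal -0.801 0.440 -0.405
  outer loop
   vertex 1.2 1.3 2.0
   vertex 0.8 1.4 2.9
   vertex 2.6 4.4 2.6
  endloop
 endfacet
 facet normal -0.673 0.422 -0.608
  outer loop
   vertex 1.2 1.3 2.0
   vertex 2.6 4.4 2.6
   vertex 1.9 0.4 0.6
  endloop
 endfacet
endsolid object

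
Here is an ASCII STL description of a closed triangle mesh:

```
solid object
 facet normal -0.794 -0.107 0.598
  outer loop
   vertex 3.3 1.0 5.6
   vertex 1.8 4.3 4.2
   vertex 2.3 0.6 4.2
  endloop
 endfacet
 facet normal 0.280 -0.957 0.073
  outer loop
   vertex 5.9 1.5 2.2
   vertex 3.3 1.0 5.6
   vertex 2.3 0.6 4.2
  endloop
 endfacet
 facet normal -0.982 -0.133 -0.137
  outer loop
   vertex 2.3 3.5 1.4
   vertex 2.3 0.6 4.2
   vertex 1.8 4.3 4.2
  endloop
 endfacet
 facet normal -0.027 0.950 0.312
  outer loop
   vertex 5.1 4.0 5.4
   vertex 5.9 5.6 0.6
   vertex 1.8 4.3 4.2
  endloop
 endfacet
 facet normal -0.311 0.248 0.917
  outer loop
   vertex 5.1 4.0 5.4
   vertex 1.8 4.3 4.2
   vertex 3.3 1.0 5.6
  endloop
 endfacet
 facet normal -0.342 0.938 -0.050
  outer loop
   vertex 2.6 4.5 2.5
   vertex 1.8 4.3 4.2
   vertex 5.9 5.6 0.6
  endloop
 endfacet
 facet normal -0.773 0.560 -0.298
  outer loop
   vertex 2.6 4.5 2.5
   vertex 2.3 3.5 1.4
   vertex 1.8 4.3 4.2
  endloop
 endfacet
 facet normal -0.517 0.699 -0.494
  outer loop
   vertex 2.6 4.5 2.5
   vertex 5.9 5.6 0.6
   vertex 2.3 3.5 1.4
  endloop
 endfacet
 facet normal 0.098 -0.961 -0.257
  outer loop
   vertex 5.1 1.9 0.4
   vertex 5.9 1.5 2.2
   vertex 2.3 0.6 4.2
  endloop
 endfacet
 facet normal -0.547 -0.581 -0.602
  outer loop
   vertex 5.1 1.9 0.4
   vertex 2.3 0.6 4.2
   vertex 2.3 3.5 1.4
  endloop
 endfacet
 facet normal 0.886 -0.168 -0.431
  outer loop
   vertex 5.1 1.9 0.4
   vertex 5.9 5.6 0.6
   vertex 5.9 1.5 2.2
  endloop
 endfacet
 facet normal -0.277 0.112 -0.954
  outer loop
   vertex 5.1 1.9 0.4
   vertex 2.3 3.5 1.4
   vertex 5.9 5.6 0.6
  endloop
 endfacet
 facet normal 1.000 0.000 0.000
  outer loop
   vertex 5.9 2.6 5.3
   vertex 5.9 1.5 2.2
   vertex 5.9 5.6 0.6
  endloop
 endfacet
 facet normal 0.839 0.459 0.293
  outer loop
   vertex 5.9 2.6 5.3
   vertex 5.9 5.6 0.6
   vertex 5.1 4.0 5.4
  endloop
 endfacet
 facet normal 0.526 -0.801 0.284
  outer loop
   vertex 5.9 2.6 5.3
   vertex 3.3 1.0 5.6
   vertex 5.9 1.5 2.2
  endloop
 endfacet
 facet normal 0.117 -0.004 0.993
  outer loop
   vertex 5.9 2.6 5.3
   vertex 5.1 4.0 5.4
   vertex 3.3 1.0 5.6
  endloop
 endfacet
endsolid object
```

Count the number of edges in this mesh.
24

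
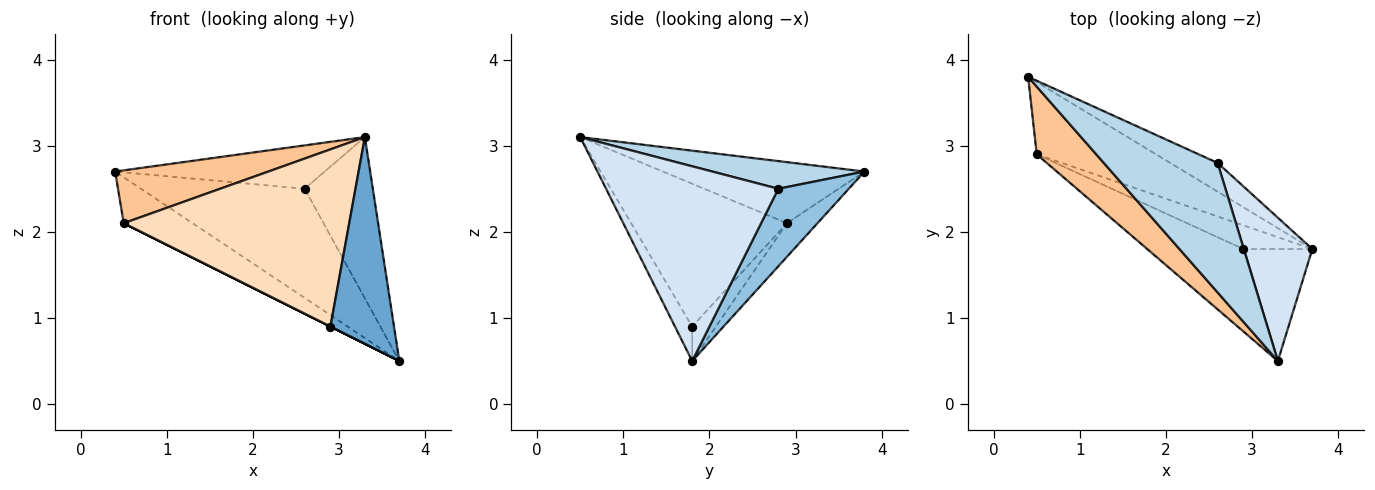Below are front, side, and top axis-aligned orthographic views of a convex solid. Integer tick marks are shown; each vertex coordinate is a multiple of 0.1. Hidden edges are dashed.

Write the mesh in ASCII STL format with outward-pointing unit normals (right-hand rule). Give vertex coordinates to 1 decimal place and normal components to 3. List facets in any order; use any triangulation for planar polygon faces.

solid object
 facet normal -0.232 -0.855 -0.463
  outer loop
   vertex 2.9 1.8 0.9
   vertex 3.7 1.8 0.5
   vertex 3.3 0.5 3.1
  endloop
 endfacet
 facet normal 0.384 0.893 -0.235
  outer loop
   vertex 2.6 2.8 2.5
   vertex 3.7 1.8 0.5
   vertex 0.4 3.8 2.7
  endloop
 endfacet
 facet normal 0.225 0.309 0.924
  outer loop
   vertex 2.6 2.8 2.5
   vertex 0.4 3.8 2.7
   vertex 3.3 0.5 3.1
  endloop
 endfacet
 facet normal 0.884 0.350 0.311
  outer loop
   vertex 2.6 2.8 2.5
   vertex 3.3 0.5 3.1
   vertex 3.7 1.8 0.5
  endloop
 endfacet
 facet normal -0.231 0.522 -0.821
  outer loop
   vertex 0.5 2.9 2.1
   vertex 0.4 3.8 2.7
   vertex 3.7 1.8 0.5
  endloop
 endfacet
 facet normal -0.447 0.000 -0.894
  outer loop
   vertex 0.5 2.9 2.1
   vertex 3.7 1.8 0.5
   vertex 2.9 1.8 0.9
  endloop
 endfacet
 facet normal -0.629 -0.478 0.613
  outer loop
   vertex 0.5 2.9 2.1
   vertex 3.3 0.5 3.1
   vertex 0.4 3.8 2.7
  endloop
 endfacet
 facet normal -0.531 -0.768 -0.357
  outer loop
   vertex 0.5 2.9 2.1
   vertex 2.9 1.8 0.9
   vertex 3.3 0.5 3.1
  endloop
 endfacet
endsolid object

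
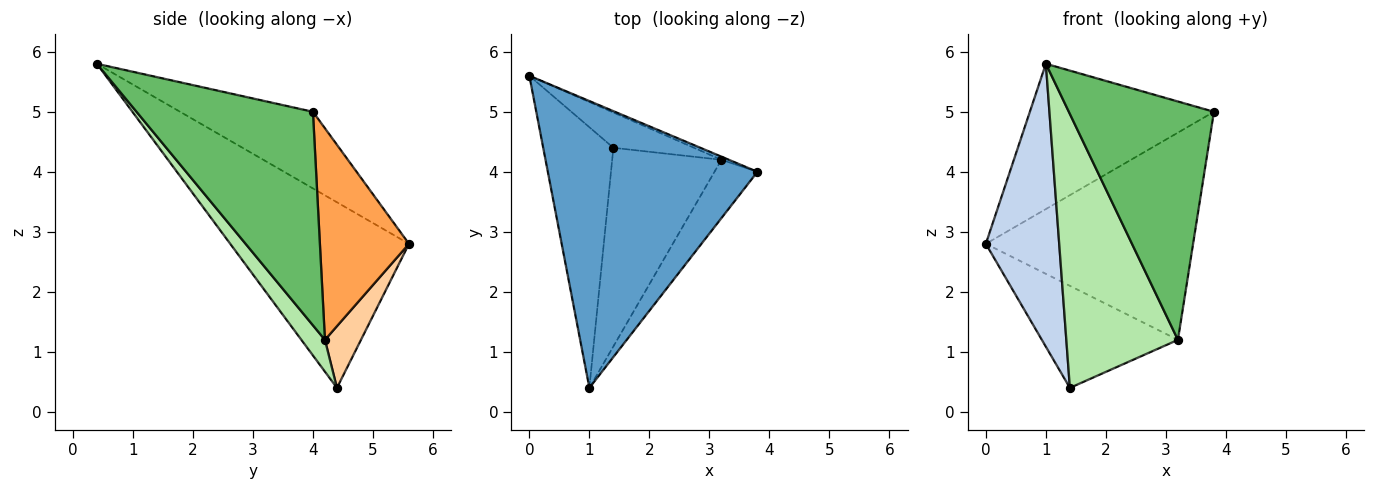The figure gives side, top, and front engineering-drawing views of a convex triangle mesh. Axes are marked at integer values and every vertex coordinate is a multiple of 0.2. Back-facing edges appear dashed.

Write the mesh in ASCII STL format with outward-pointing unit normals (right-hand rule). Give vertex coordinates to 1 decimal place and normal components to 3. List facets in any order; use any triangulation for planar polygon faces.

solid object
 facet normal -0.310 0.430 0.848
  outer loop
   vertex 1.0 0.4 5.8
   vertex 3.8 4.0 5.0
   vertex 0.0 5.6 2.8
  endloop
 endfacet
 facet normal -0.873 -0.358 -0.330
  outer loop
   vertex 1.4 4.4 0.4
   vertex 1.0 0.4 5.8
   vertex 0.0 5.6 2.8
  endloop
 endfacet
 facet normal 0.395 0.919 -0.014
  outer loop
   vertex 3.2 4.2 1.2
   vertex 0.0 5.6 2.8
   vertex 3.8 4.0 5.0
  endloop
 endfacet
 facet normal 0.243 0.917 -0.317
  outer loop
   vertex 3.2 4.2 1.2
   vertex 1.4 4.4 0.4
   vertex 0.0 5.6 2.8
  endloop
 endfacet
 facet normal 0.763 -0.628 -0.154
  outer loop
   vertex 3.2 4.2 1.2
   vertex 3.8 4.0 5.0
   vertex 1.0 0.4 5.8
  endloop
 endfacet
 facet normal 0.169 -0.798 -0.579
  outer loop
   vertex 3.2 4.2 1.2
   vertex 1.0 0.4 5.8
   vertex 1.4 4.4 0.4
  endloop
 endfacet
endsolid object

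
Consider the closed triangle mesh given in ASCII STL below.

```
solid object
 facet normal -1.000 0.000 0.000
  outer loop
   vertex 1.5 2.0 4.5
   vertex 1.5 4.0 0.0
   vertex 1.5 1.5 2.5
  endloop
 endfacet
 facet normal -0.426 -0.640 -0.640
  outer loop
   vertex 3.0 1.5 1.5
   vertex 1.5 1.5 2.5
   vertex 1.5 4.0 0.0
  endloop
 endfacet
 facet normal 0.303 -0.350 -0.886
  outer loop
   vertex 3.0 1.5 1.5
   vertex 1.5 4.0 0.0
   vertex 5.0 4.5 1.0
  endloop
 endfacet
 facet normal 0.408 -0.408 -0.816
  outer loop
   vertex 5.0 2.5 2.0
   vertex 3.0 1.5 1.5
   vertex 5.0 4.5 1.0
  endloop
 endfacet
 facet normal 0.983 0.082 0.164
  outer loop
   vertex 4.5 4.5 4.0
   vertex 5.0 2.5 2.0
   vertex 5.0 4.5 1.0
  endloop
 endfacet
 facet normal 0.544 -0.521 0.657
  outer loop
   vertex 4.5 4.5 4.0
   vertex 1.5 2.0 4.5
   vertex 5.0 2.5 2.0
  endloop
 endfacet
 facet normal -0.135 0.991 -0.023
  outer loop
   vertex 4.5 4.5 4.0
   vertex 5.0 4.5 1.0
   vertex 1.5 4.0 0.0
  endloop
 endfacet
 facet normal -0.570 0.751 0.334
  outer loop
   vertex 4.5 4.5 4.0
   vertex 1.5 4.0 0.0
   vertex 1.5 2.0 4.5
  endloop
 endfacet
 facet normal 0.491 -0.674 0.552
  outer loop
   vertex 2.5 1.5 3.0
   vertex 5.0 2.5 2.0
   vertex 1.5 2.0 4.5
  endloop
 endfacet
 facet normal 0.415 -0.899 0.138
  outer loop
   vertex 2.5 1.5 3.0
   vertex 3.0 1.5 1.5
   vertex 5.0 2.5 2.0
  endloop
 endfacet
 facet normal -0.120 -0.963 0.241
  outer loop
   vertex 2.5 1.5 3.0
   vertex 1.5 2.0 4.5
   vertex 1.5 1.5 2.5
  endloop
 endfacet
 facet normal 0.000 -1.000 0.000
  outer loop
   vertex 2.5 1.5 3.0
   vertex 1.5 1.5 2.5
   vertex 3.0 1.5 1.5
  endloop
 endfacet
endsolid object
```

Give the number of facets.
12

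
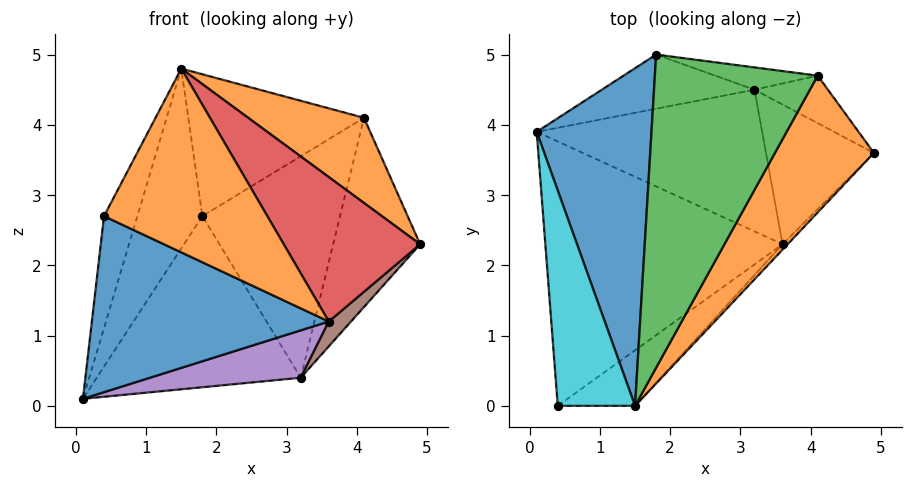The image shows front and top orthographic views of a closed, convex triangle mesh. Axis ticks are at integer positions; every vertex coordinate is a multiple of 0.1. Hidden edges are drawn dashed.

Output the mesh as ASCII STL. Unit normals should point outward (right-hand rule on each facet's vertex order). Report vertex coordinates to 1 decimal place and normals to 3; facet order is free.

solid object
 facet normal -0.856 0.243 0.457
  outer loop
   vertex 1.8 5.0 2.7
   vertex 0.1 3.9 0.1
   vertex 1.5 0.0 4.8
  endloop
 endfacet
 facet normal 0.764 -0.341 0.548
  outer loop
   vertex 4.1 4.7 4.1
   vertex 1.5 0.0 4.8
   vertex 4.9 3.6 2.3
  endloop
 endfacet
 facet normal -0.448 0.369 0.815
  outer loop
   vertex 4.1 4.7 4.1
   vertex 1.8 5.0 2.7
   vertex 1.5 0.0 4.8
  endloop
 endfacet
 facet normal 0.718 -0.696 -0.026
  outer loop
   vertex 3.6 2.3 1.2
   vertex 4.9 3.6 2.3
   vertex 1.5 0.0 4.8
  endloop
 endfacet
 facet normal 0.151 -0.313 -0.937
  outer loop
   vertex 3.2 4.5 0.4
   vertex 3.6 2.3 1.2
   vertex 0.1 3.9 0.1
  endloop
 endfacet
 facet normal 0.710 -0.123 -0.693
  outer loop
   vertex 3.2 4.5 0.4
   vertex 4.9 3.6 2.3
   vertex 3.6 2.3 1.2
  endloop
 endfacet
 facet normal -0.153 0.942 -0.298
  outer loop
   vertex 3.2 4.5 0.4
   vertex 0.1 3.9 0.1
   vertex 1.8 5.0 2.7
  endloop
 endfacet
 facet normal 0.618 0.763 -0.191
  outer loop
   vertex 3.2 4.5 0.4
   vertex 4.1 4.7 4.1
   vertex 4.9 3.6 2.3
  endloop
 endfacet
 facet normal 0.187 0.977 -0.098
  outer loop
   vertex 3.2 4.5 0.4
   vertex 1.8 5.0 2.7
   vertex 4.1 4.7 4.1
  endloop
 endfacet
 facet normal -0.861 0.234 0.451
  outer loop
   vertex 0.4 0.0 2.7
   vertex 1.5 0.0 4.8
   vertex 0.1 3.9 0.1
  endloop
 endfacet
 facet normal 0.008 -0.554 -0.832
  outer loop
   vertex 0.4 0.0 2.7
   vertex 0.1 3.9 0.1
   vertex 3.6 2.3 1.2
  endloop
 endfacet
 facet normal 0.484 -0.838 -0.253
  outer loop
   vertex 0.4 0.0 2.7
   vertex 3.6 2.3 1.2
   vertex 1.5 0.0 4.8
  endloop
 endfacet
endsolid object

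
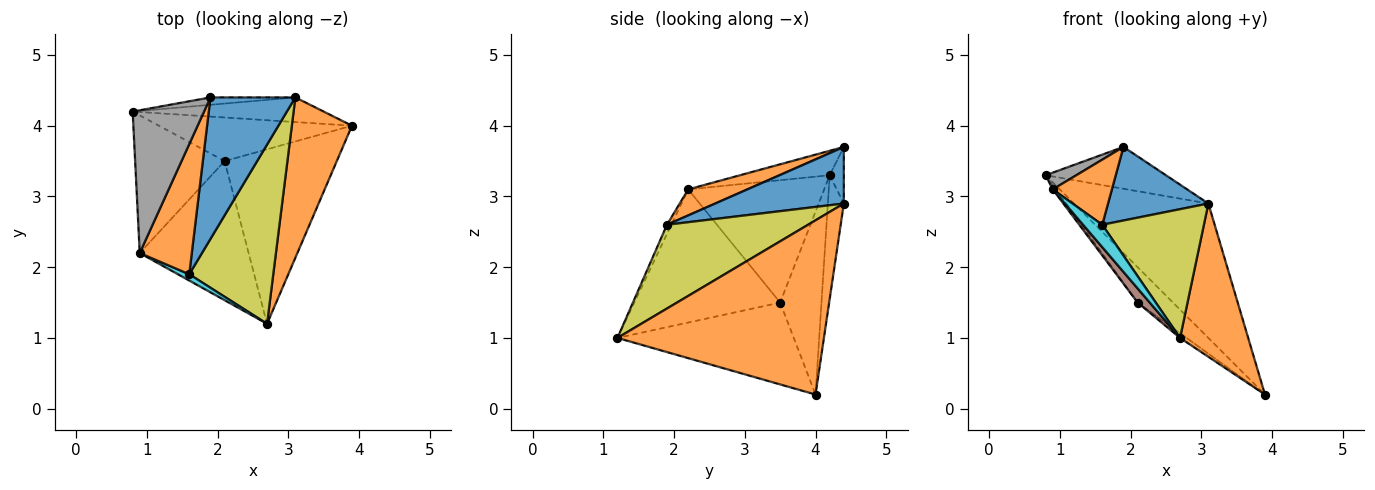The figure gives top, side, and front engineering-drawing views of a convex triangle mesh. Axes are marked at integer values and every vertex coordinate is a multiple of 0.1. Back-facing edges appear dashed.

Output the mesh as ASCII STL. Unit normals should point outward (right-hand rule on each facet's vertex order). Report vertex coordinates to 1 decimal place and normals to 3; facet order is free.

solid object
 facet normal -0.116 0.977 -0.179
  outer loop
   vertex 3.1 4.4 2.9
   vertex 3.9 4.0 0.2
   vertex 0.8 4.2 3.3
  endloop
 endfacet
 facet normal 0.902 -0.298 0.311
  outer loop
   vertex 3.1 4.4 2.9
   vertex 2.7 1.2 1.0
   vertex 3.9 4.0 0.2
  endloop
 endfacet
 facet normal -0.593 0.508 -0.625
  outer loop
   vertex 2.1 3.5 1.5
   vertex 0.8 4.2 3.3
   vertex 3.9 4.0 0.2
  endloop
 endfacet
 facet normal -0.589 0.022 -0.808
  outer loop
   vertex 2.1 3.5 1.5
   vertex 3.9 4.0 0.2
   vertex 2.7 1.2 1.0
  endloop
 endfacet
 facet normal -0.807 0.019 -0.590
  outer loop
   vertex 2.1 3.5 1.5
   vertex 0.9 2.2 3.1
   vertex 0.8 4.2 3.3
  endloop
 endfacet
 facet normal -0.773 -0.064 -0.632
  outer loop
   vertex 2.1 3.5 1.5
   vertex 2.7 1.2 1.0
   vertex 0.9 2.2 3.1
  endloop
 endfacet
 facet normal -0.115 0.978 -0.173
  outer loop
   vertex 1.9 4.4 3.7
   vertex 3.1 4.4 2.9
   vertex 0.8 4.2 3.3
  endloop
 endfacet
 facet normal -0.322 -0.110 0.940
  outer loop
   vertex 1.9 4.4 3.7
   vertex 0.8 4.2 3.3
   vertex 0.9 2.2 3.1
  endloop
 endfacet
 facet normal 0.629 -0.453 0.631
  outer loop
   vertex 1.6 1.9 2.6
   vertex 2.7 1.2 1.0
   vertex 3.1 4.4 2.9
  endloop
 endfacet
 facet normal -0.214 -0.940 0.264
  outer loop
   vertex 1.6 1.9 2.6
   vertex 0.9 2.2 3.1
   vertex 2.7 1.2 1.0
  endloop
 endfacet
 facet normal 0.509 -0.397 0.764
  outer loop
   vertex 1.6 1.9 2.6
   vertex 3.1 4.4 2.9
   vertex 1.9 4.4 3.7
  endloop
 endfacet
 facet normal 0.408 -0.408 0.816
  outer loop
   vertex 1.6 1.9 2.6
   vertex 1.9 4.4 3.7
   vertex 0.9 2.2 3.1
  endloop
 endfacet
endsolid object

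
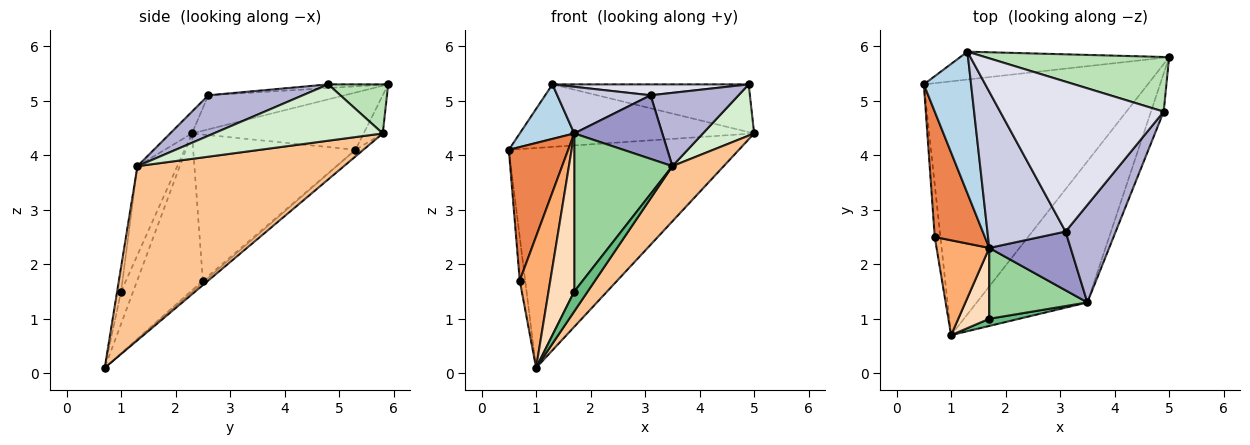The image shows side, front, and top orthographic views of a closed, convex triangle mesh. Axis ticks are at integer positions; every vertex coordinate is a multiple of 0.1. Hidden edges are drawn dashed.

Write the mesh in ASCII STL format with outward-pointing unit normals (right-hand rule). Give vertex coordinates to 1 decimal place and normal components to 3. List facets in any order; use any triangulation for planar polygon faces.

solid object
 facet normal -0.022 0.655 -0.756
  outer loop
   vertex 1.0 0.7 0.1
   vertex 0.5 5.3 4.1
   vertex 5.0 5.8 4.4
  endloop
 endfacet
 facet normal -0.074 0.911 -0.406
  outer loop
   vertex 1.3 5.9 5.3
   vertex 5.0 5.8 4.4
   vertex 0.5 5.3 4.1
  endloop
 endfacet
 facet normal -0.749 -0.238 0.618
  outer loop
   vertex 1.7 2.3 4.4
   vertex 1.3 5.9 5.3
   vertex 0.5 5.3 4.1
  endloop
 endfacet
 facet normal -0.248 0.620 -0.744
  outer loop
   vertex 0.7 2.5 1.7
   vertex 0.5 5.3 4.1
   vertex 1.0 0.7 0.1
  endloop
 endfacet
 facet normal -0.894 -0.327 0.307
  outer loop
   vertex 0.7 2.5 1.7
   vertex 1.7 2.3 4.4
   vertex 0.5 5.3 4.1
  endloop
 endfacet
 facet normal -0.867 -0.404 0.291
  outer loop
   vertex 0.7 2.5 1.7
   vertex 1.0 0.7 0.1
   vertex 1.7 2.3 4.4
  endloop
 endfacet
 facet normal 0.826 -0.205 -0.525
  outer loop
   vertex 3.5 1.3 3.8
   vertex 1.0 0.7 0.1
   vertex 5.0 5.8 4.4
  endloop
 endfacet
 facet normal -0.393 -0.839 0.376
  outer loop
   vertex 1.7 1.0 1.5
   vertex 1.7 2.3 4.4
   vertex 1.0 0.7 0.1
  endloop
 endfacet
 facet normal -0.269 -0.906 0.328
  outer loop
   vertex 1.7 1.0 1.5
   vertex 1.0 0.7 0.1
   vertex 3.5 1.3 3.8
  endloop
 endfacet
 facet normal -0.348 -0.856 0.384
  outer loop
   vertex 1.7 1.0 1.5
   vertex 3.5 1.3 3.8
   vertex 1.7 2.3 4.4
  endloop
 endfacet
 facet normal 0.197 0.645 0.738
  outer loop
   vertex 4.9 4.8 5.3
   vertex 5.0 5.8 4.4
   vertex 1.3 5.9 5.3
  endloop
 endfacet
 facet normal 0.935 -0.284 -0.211
  outer loop
   vertex 4.9 4.8 5.3
   vertex 3.5 1.3 3.8
   vertex 5.0 5.8 4.4
  endloop
 endfacet
 facet normal -0.179 -0.723 0.668
  outer loop
   vertex 3.1 2.6 5.1
   vertex 1.7 2.3 4.4
   vertex 3.5 1.3 3.8
  endloop
 endfacet
 facet normal 0.542 -0.505 0.672
  outer loop
   vertex 3.1 2.6 5.1
   vertex 3.5 1.3 3.8
   vertex 4.9 4.8 5.3
  endloop
 endfacet
 facet normal -0.386 -0.264 0.884
  outer loop
   vertex 3.1 2.6 5.1
   vertex 1.3 5.9 5.3
   vertex 1.7 2.3 4.4
  endloop
 endfacet
 facet normal -0.022 -0.073 0.997
  outer loop
   vertex 3.1 2.6 5.1
   vertex 4.9 4.8 5.3
   vertex 1.3 5.9 5.3
  endloop
 endfacet
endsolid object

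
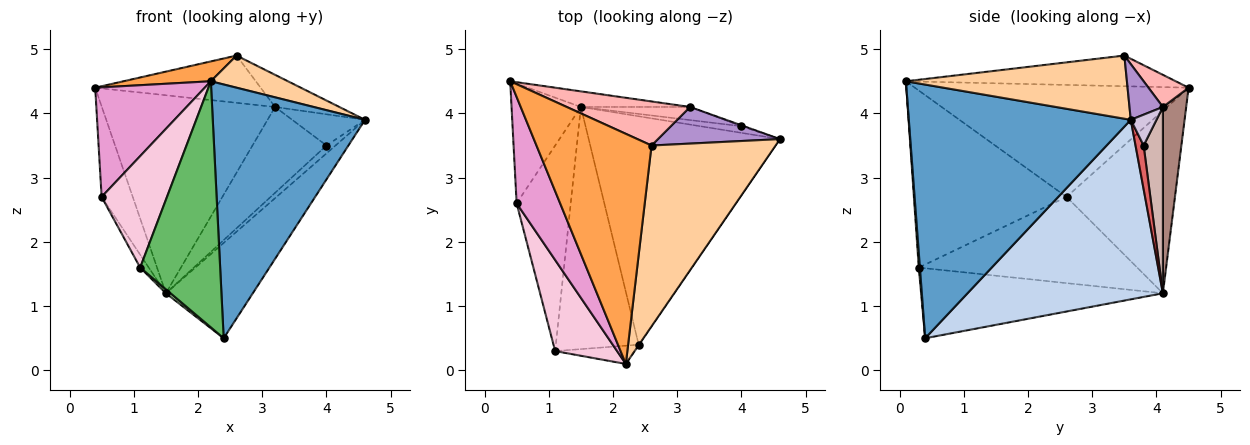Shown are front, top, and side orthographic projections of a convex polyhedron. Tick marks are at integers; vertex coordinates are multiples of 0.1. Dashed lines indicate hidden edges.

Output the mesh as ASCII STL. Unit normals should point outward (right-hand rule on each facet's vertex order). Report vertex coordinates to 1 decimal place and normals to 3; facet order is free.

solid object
 facet normal 0.825 -0.566 -0.001
  outer loop
   vertex 2.4 0.4 0.5
   vertex 4.6 3.6 3.9
   vertex 2.2 0.1 4.5
  endloop
 endfacet
 facet normal 0.655 0.291 -0.698
  outer loop
   vertex 1.5 4.1 1.2
   vertex 4.6 3.6 3.9
   vertex 2.4 0.4 0.5
  endloop
 endfacet
 facet normal -0.257 -0.083 0.963
  outer loop
   vertex 2.6 3.5 4.9
   vertex 0.4 4.5 4.4
   vertex 2.2 0.1 4.5
  endloop
 endfacet
 facet normal 0.448 -0.156 0.880
  outer loop
   vertex 2.6 3.5 4.9
   vertex 2.2 0.1 4.5
   vertex 4.6 3.6 3.9
  endloop
 endfacet
 facet normal 0.014 -0.997 -0.074
  outer loop
   vertex 1.1 0.3 1.6
   vertex 2.4 0.4 0.5
   vertex 2.2 0.1 4.5
  endloop
 endfacet
 facet normal -0.645 -0.012 -0.764
  outer loop
   vertex 1.1 0.3 1.6
   vertex 1.5 4.1 1.2
   vertex 2.4 0.4 0.5
  endloop
 endfacet
 facet normal 0.565 0.631 -0.532
  outer loop
   vertex 4.0 3.8 3.5
   vertex 4.6 3.6 3.9
   vertex 1.5 4.1 1.2
  endloop
 endfacet
 facet normal 0.175 0.720 0.671
  outer loop
   vertex 3.2 4.1 4.1
   vertex 0.4 4.5 4.4
   vertex 2.6 3.5 4.9
  endloop
 endfacet
 facet normal 0.324 0.624 0.711
  outer loop
   vertex 3.2 4.1 4.1
   vertex 2.6 3.5 4.9
   vertex 4.6 3.6 3.9
  endloop
 endfacet
 facet normal 0.333 0.943 -0.028
  outer loop
   vertex 3.2 4.1 4.1
   vertex 4.6 3.6 3.9
   vertex 4.0 3.8 3.5
  endloop
 endfacet
 facet normal 0.133 0.988 -0.078
  outer loop
   vertex 3.2 4.1 4.1
   vertex 1.5 4.1 1.2
   vertex 0.4 4.5 4.4
  endloop
 endfacet
 facet normal 0.249 0.957 -0.146
  outer loop
   vertex 3.2 4.1 4.1
   vertex 4.0 3.8 3.5
   vertex 1.5 4.1 1.2
  endloop
 endfacet
 facet normal -0.873 -0.350 0.339
  outer loop
   vertex 0.5 2.6 2.7
   vertex 2.2 0.1 4.5
   vertex 0.4 4.5 4.4
  endloop
 endfacet
 facet normal -0.875 -0.375 0.306
  outer loop
   vertex 0.5 2.6 2.7
   vertex 1.1 0.3 1.6
   vertex 2.2 0.1 4.5
  endloop
 endfacet
 facet normal -0.903 0.259 -0.343
  outer loop
   vertex 0.5 2.6 2.7
   vertex 0.4 4.5 4.4
   vertex 1.5 4.1 1.2
  endloop
 endfacet
 facet normal -0.847 0.033 -0.531
  outer loop
   vertex 0.5 2.6 2.7
   vertex 1.5 4.1 1.2
   vertex 1.1 0.3 1.6
  endloop
 endfacet
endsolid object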